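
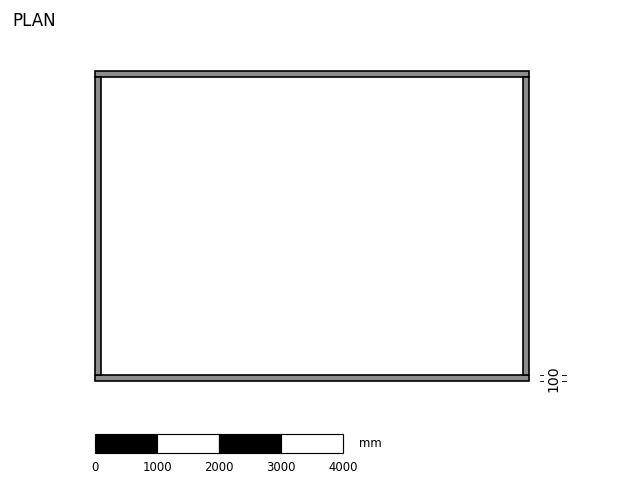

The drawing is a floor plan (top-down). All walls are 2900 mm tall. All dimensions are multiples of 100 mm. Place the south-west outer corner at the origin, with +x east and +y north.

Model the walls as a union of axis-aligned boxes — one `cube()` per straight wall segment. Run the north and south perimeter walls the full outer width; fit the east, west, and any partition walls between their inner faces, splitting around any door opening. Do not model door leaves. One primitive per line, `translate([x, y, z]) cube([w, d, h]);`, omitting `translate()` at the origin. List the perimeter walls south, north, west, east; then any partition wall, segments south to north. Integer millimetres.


cube([7000, 100, 2900]);
translate([0, 4900, 0]) cube([7000, 100, 2900]);
translate([0, 100, 0]) cube([100, 4800, 2900]);
translate([6900, 100, 0]) cube([100, 4800, 2900]);


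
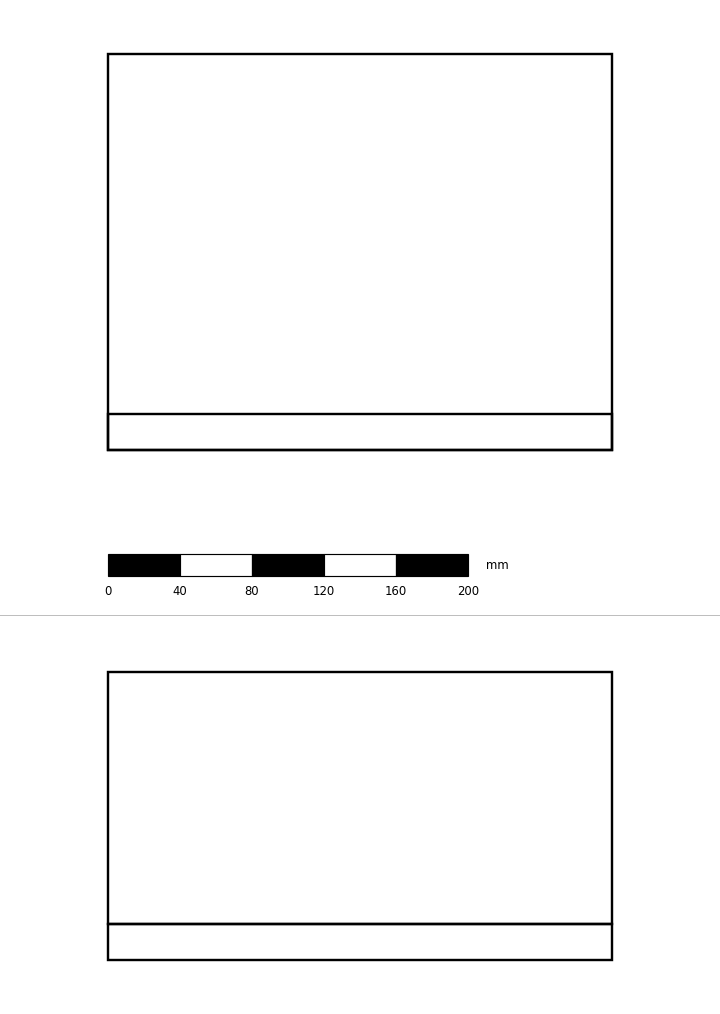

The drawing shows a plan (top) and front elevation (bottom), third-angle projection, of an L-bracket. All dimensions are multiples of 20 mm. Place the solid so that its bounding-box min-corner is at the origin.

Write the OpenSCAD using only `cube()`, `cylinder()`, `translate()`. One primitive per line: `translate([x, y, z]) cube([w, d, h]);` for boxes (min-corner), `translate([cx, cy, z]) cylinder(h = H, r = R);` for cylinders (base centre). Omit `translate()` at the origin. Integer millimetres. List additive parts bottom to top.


cube([280, 220, 20]);
translate([0, 0, 20]) cube([280, 20, 140]);


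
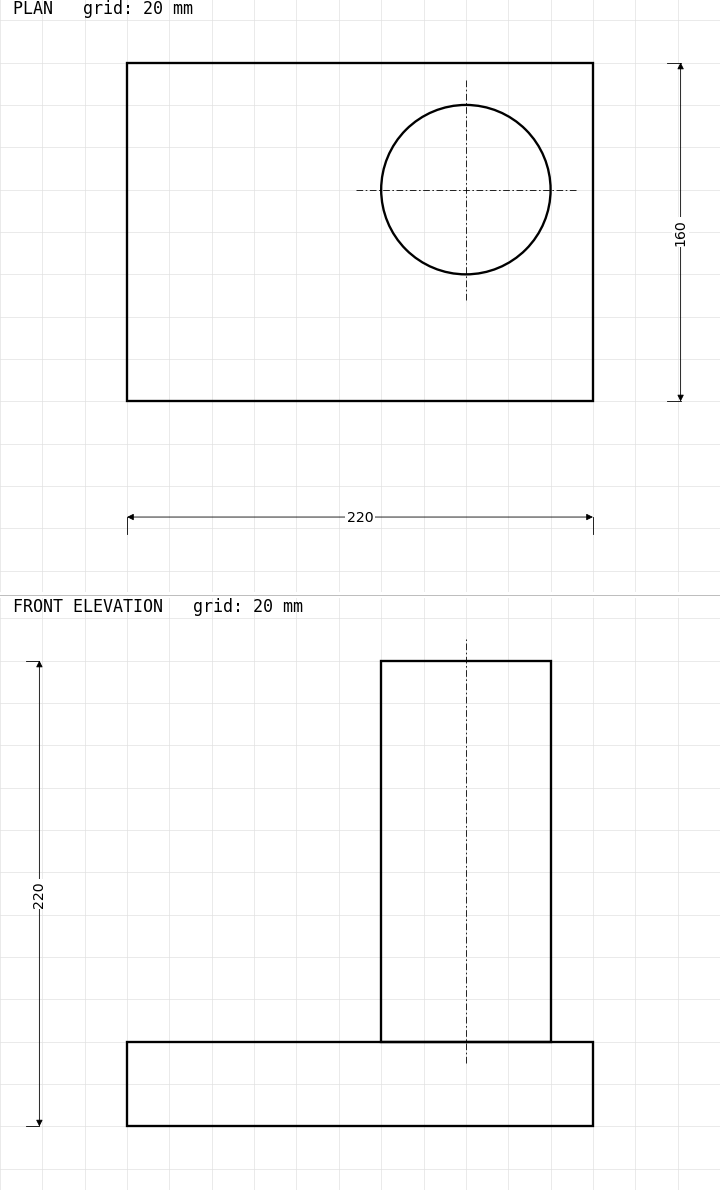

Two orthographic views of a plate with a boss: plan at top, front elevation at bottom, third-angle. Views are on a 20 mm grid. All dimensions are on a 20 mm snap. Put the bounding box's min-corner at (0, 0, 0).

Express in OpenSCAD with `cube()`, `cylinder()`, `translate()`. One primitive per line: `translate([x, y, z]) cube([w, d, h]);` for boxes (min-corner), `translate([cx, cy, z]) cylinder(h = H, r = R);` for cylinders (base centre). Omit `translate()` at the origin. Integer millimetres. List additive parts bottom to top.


cube([220, 160, 40]);
translate([160, 100, 40]) cylinder(h = 180, r = 40);


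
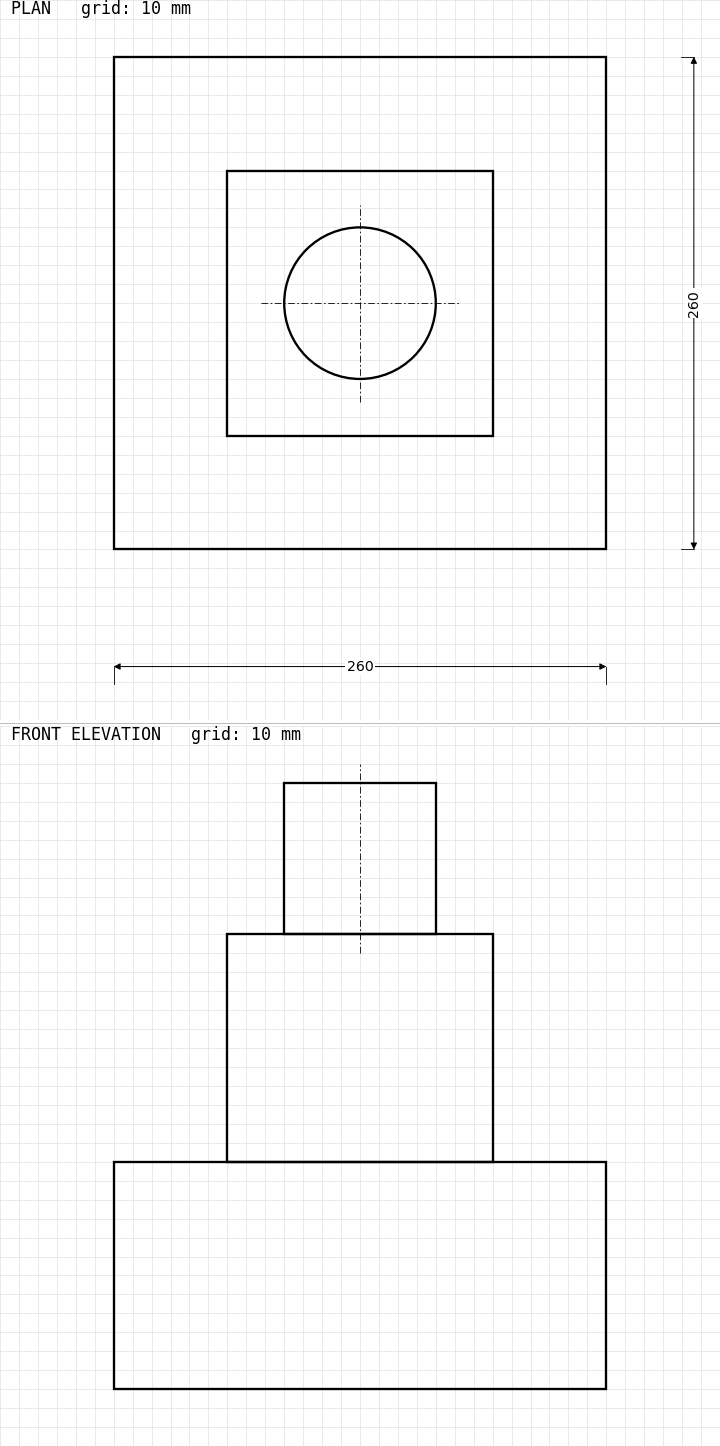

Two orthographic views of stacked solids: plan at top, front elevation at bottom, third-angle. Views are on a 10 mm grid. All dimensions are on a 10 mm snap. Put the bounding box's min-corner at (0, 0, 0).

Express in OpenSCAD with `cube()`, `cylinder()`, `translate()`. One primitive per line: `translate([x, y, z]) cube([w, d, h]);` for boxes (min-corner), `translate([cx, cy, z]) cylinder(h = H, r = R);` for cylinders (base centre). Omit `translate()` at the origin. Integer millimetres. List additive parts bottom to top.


cube([260, 260, 120]);
translate([60, 60, 120]) cube([140, 140, 120]);
translate([130, 130, 240]) cylinder(h = 80, r = 40);


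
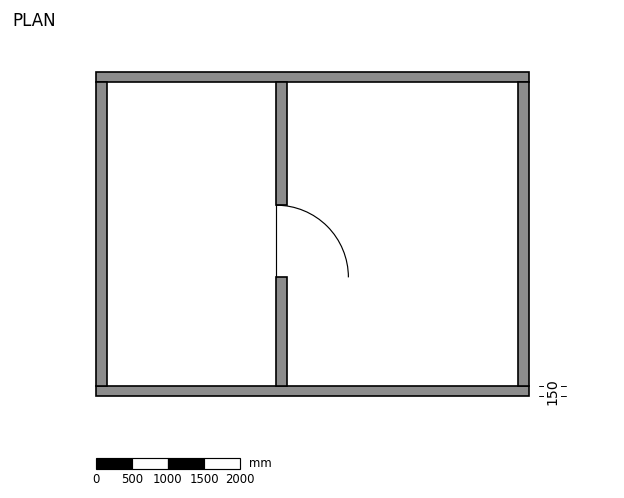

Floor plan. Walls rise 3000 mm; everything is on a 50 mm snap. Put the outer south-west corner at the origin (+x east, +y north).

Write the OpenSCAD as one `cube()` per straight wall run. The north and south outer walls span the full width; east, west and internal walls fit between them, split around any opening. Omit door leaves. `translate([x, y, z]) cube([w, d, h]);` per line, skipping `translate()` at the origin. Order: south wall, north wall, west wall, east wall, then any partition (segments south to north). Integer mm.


cube([6000, 150, 3000]);
translate([0, 4350, 0]) cube([6000, 150, 3000]);
translate([0, 150, 0]) cube([150, 4200, 3000]);
translate([5850, 150, 0]) cube([150, 4200, 3000]);
translate([2500, 150, 0]) cube([150, 1500, 3000]);
translate([2500, 2650, 0]) cube([150, 1700, 3000]);


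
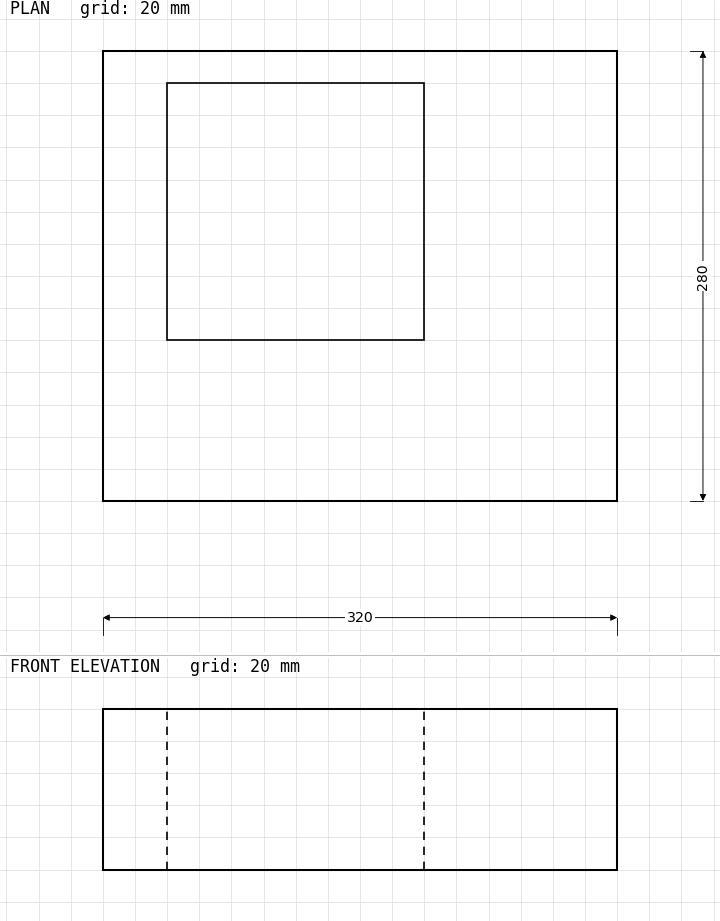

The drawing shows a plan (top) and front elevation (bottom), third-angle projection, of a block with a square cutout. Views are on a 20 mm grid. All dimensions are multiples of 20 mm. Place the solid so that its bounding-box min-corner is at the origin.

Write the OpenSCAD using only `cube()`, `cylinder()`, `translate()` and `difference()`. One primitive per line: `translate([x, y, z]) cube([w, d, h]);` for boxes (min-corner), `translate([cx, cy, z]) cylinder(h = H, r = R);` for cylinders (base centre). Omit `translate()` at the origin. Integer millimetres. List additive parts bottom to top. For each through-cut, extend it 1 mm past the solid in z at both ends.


difference() {
  cube([320, 280, 100]);
  translate([40, 100, -1]) cube([160, 160, 102]);
}


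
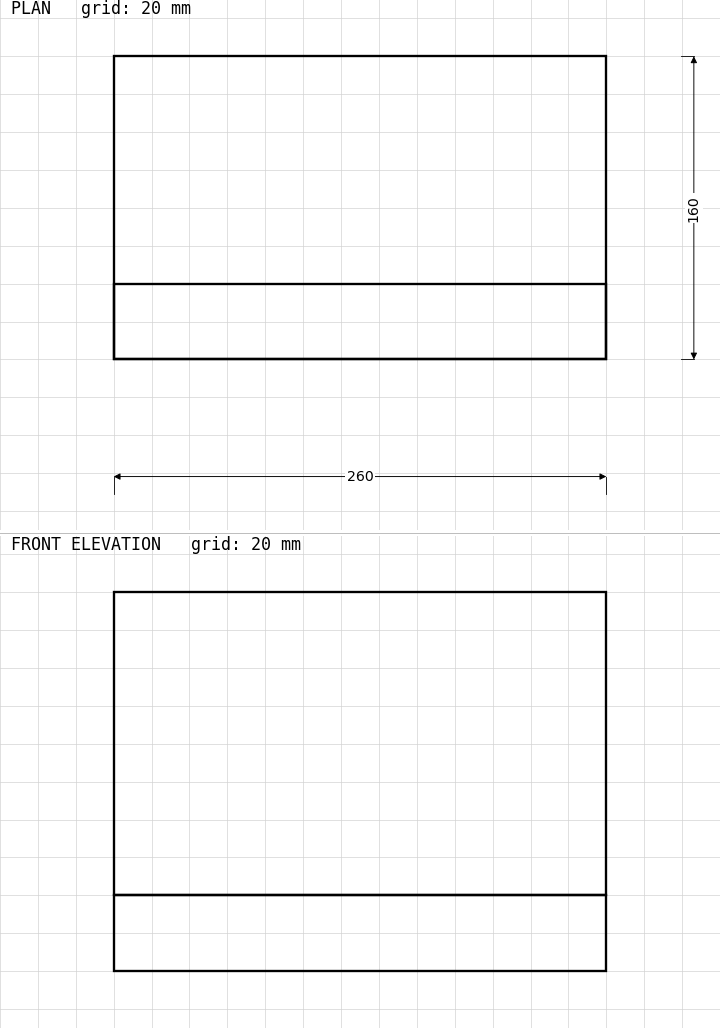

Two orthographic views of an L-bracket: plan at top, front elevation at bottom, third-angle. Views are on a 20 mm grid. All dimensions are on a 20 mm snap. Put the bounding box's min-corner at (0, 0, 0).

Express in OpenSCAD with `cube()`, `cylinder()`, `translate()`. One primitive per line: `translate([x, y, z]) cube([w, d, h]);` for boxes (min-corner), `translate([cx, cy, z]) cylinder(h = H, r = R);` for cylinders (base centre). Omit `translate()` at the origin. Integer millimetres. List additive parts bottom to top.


cube([260, 160, 40]);
translate([0, 0, 40]) cube([260, 40, 160]);


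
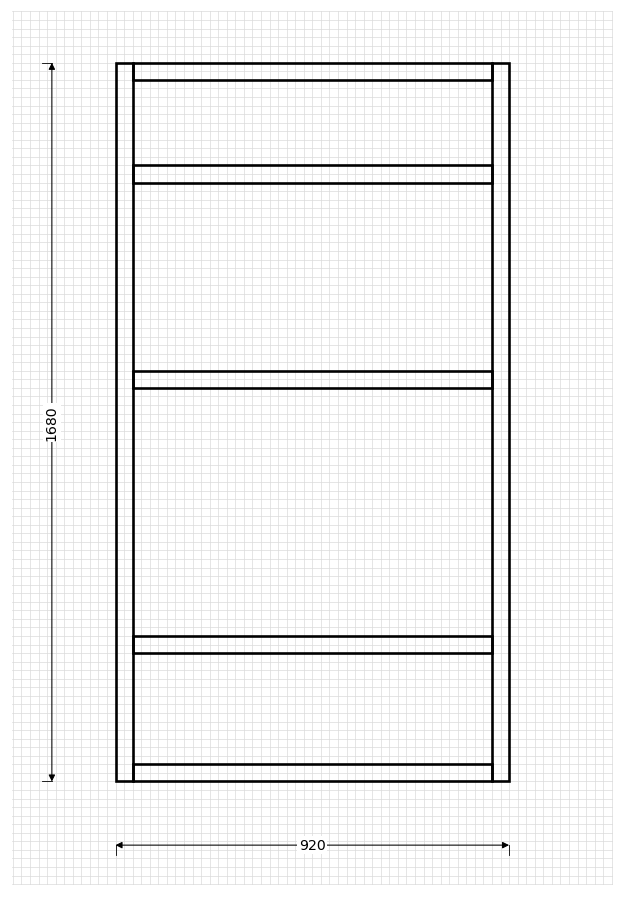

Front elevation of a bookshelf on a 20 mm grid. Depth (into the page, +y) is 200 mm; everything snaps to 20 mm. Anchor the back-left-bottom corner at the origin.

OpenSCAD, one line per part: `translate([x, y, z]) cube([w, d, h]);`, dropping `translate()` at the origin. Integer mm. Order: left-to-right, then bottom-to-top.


cube([40, 200, 1680]);
translate([40, 0, 0]) cube([840, 200, 40]);
translate([40, 0, 300]) cube([840, 200, 40]);
translate([40, 0, 920]) cube([840, 200, 40]);
translate([40, 0, 1400]) cube([840, 200, 40]);
translate([40, 0, 1640]) cube([840, 200, 40]);
translate([880, 0, 0]) cube([40, 200, 1680]);


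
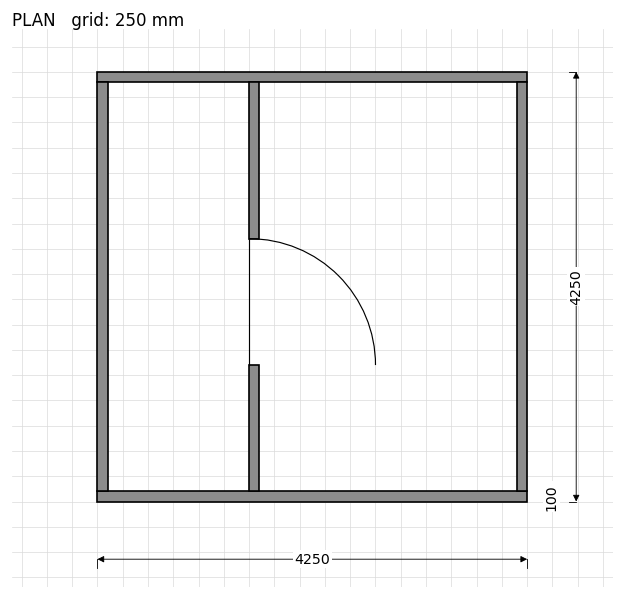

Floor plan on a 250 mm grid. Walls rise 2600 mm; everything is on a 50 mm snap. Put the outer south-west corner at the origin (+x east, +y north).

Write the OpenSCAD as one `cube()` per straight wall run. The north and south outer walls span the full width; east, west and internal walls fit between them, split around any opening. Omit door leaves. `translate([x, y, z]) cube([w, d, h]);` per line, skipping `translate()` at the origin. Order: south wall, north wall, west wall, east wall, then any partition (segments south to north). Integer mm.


cube([4250, 100, 2600]);
translate([0, 4150, 0]) cube([4250, 100, 2600]);
translate([0, 100, 0]) cube([100, 4050, 2600]);
translate([4150, 100, 0]) cube([100, 4050, 2600]);
translate([1500, 100, 0]) cube([100, 1250, 2600]);
translate([1500, 2600, 0]) cube([100, 1550, 2600]);


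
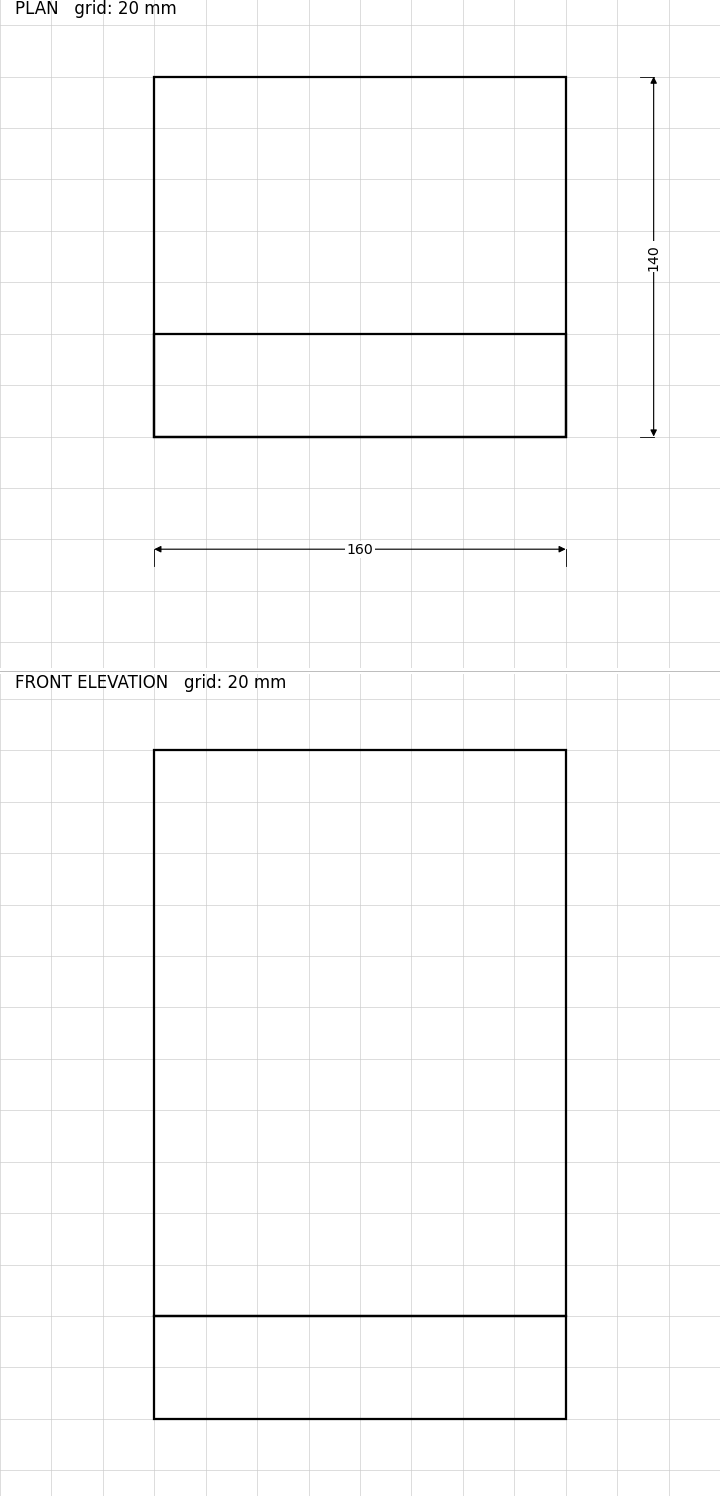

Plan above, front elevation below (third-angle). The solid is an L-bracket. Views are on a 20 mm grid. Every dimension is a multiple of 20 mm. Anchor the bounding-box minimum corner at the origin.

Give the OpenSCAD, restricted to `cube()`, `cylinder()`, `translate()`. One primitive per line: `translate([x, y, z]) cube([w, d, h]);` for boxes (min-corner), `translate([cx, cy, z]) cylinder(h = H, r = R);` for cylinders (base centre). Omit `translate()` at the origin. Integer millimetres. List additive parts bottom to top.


cube([160, 140, 40]);
translate([0, 0, 40]) cube([160, 40, 220]);


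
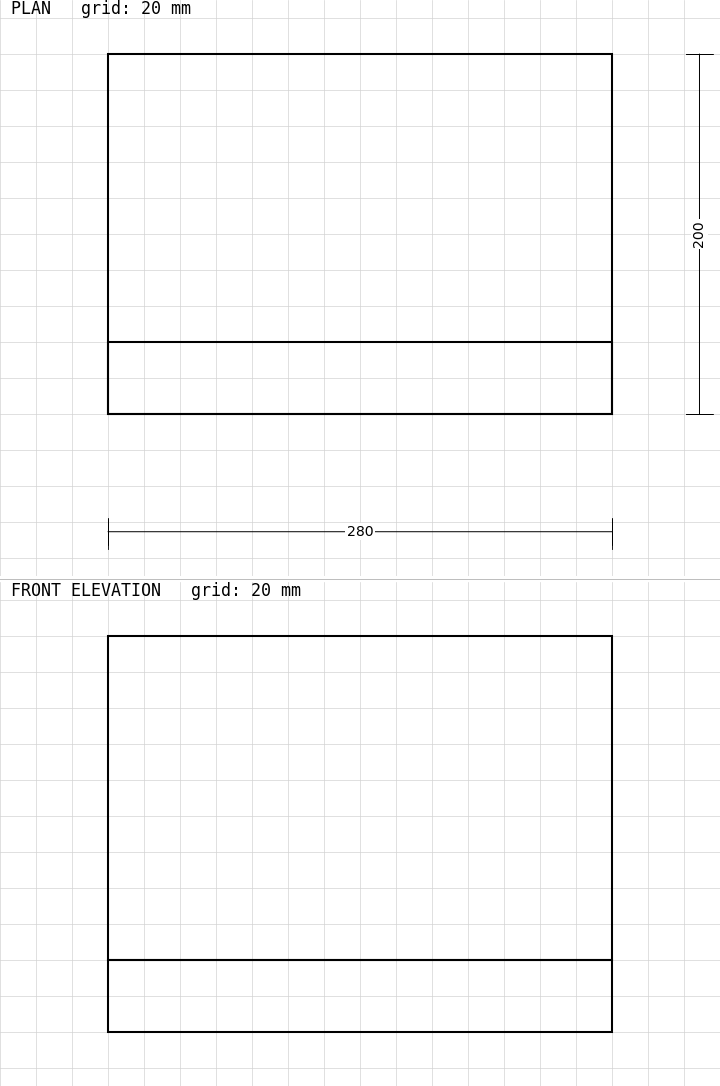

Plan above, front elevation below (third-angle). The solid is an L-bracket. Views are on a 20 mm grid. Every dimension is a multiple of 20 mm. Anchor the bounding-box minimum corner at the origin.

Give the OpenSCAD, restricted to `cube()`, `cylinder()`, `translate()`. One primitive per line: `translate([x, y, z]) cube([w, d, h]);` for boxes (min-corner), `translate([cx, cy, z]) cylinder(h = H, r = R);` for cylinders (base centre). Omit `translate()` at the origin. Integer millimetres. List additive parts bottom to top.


cube([280, 200, 40]);
translate([0, 0, 40]) cube([280, 40, 180]);


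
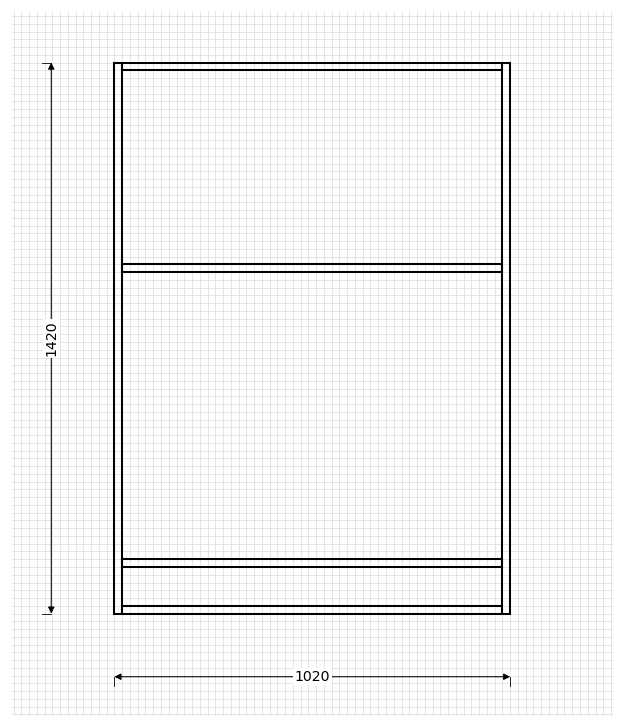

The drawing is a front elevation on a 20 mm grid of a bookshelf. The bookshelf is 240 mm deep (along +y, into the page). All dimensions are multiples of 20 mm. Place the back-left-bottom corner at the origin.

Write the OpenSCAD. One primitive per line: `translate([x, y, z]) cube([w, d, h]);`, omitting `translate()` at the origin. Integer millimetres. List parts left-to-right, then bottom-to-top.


cube([20, 240, 1420]);
translate([20, 0, 0]) cube([980, 240, 20]);
translate([20, 0, 120]) cube([980, 240, 20]);
translate([20, 0, 880]) cube([980, 240, 20]);
translate([20, 0, 1400]) cube([980, 240, 20]);
translate([1000, 0, 0]) cube([20, 240, 1420]);


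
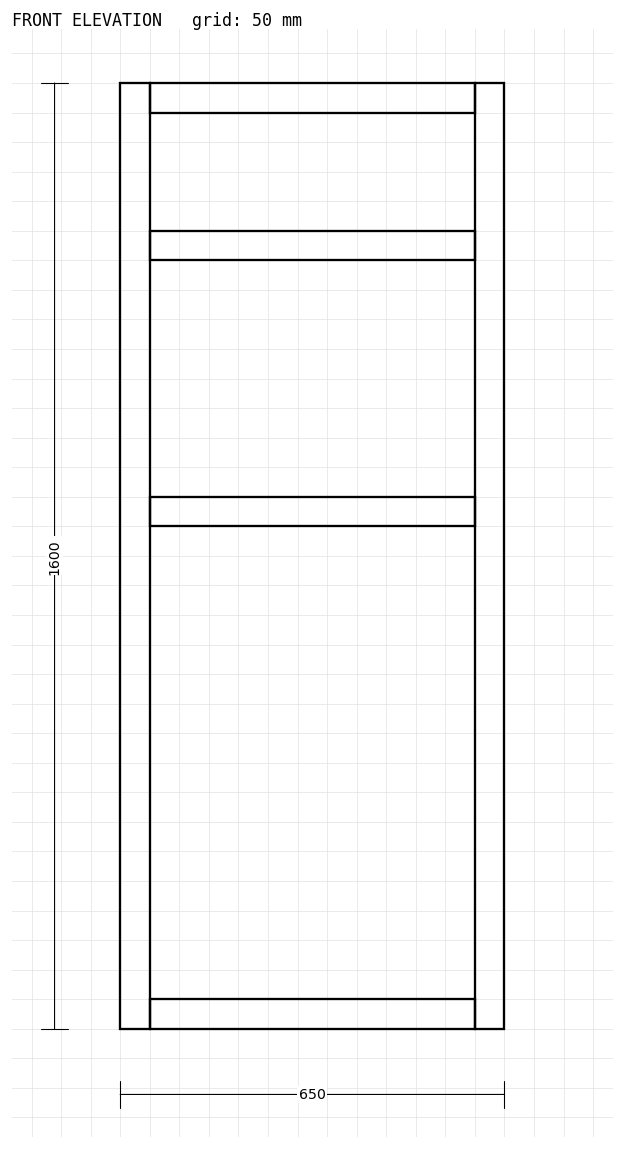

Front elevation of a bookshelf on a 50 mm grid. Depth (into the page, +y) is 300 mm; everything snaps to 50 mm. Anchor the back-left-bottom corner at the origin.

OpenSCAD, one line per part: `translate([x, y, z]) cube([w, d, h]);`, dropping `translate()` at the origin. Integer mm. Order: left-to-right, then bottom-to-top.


cube([50, 300, 1600]);
translate([50, 0, 0]) cube([550, 300, 50]);
translate([50, 0, 850]) cube([550, 300, 50]);
translate([50, 0, 1300]) cube([550, 300, 50]);
translate([50, 0, 1550]) cube([550, 300, 50]);
translate([600, 0, 0]) cube([50, 300, 1600]);


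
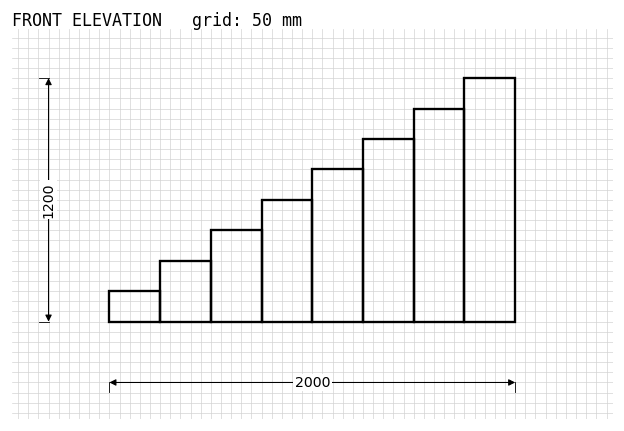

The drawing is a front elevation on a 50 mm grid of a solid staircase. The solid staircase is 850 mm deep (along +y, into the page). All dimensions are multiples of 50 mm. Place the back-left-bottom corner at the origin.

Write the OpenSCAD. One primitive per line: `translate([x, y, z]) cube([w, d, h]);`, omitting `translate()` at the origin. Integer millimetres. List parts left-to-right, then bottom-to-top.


cube([250, 850, 150]);
translate([250, 0, 0]) cube([250, 850, 300]);
translate([500, 0, 0]) cube([250, 850, 450]);
translate([750, 0, 0]) cube([250, 850, 600]);
translate([1000, 0, 0]) cube([250, 850, 750]);
translate([1250, 0, 0]) cube([250, 850, 900]);
translate([1500, 0, 0]) cube([250, 850, 1050]);
translate([1750, 0, 0]) cube([250, 850, 1200]);


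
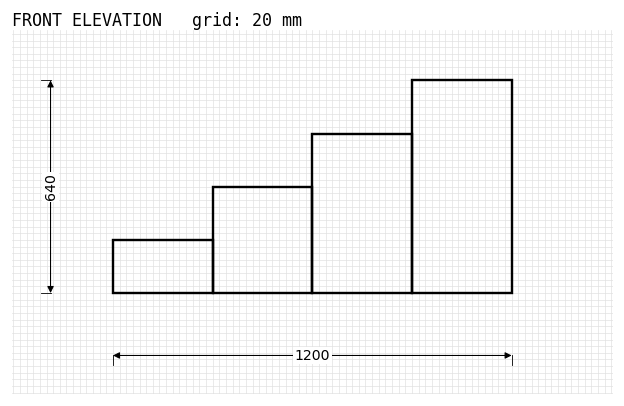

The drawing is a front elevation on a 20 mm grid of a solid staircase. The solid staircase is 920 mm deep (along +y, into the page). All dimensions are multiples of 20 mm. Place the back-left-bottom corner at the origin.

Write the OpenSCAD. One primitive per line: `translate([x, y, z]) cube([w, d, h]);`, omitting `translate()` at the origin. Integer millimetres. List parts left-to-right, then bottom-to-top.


cube([300, 920, 160]);
translate([300, 0, 0]) cube([300, 920, 320]);
translate([600, 0, 0]) cube([300, 920, 480]);
translate([900, 0, 0]) cube([300, 920, 640]);


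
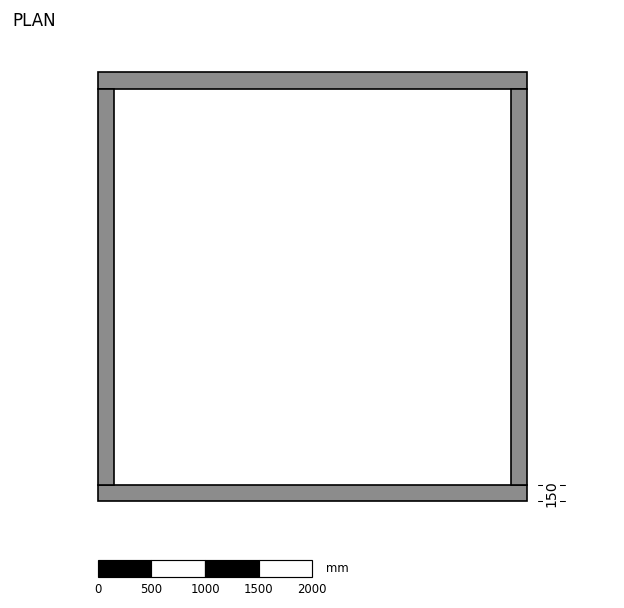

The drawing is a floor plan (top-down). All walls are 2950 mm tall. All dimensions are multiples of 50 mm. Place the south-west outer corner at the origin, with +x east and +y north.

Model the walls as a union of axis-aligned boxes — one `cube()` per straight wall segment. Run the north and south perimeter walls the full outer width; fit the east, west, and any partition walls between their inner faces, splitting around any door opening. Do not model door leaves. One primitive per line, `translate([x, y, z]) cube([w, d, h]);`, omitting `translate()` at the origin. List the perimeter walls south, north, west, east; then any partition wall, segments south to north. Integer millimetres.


cube([4000, 150, 2950]);
translate([0, 3850, 0]) cube([4000, 150, 2950]);
translate([0, 150, 0]) cube([150, 3700, 2950]);
translate([3850, 150, 0]) cube([150, 3700, 2950]);


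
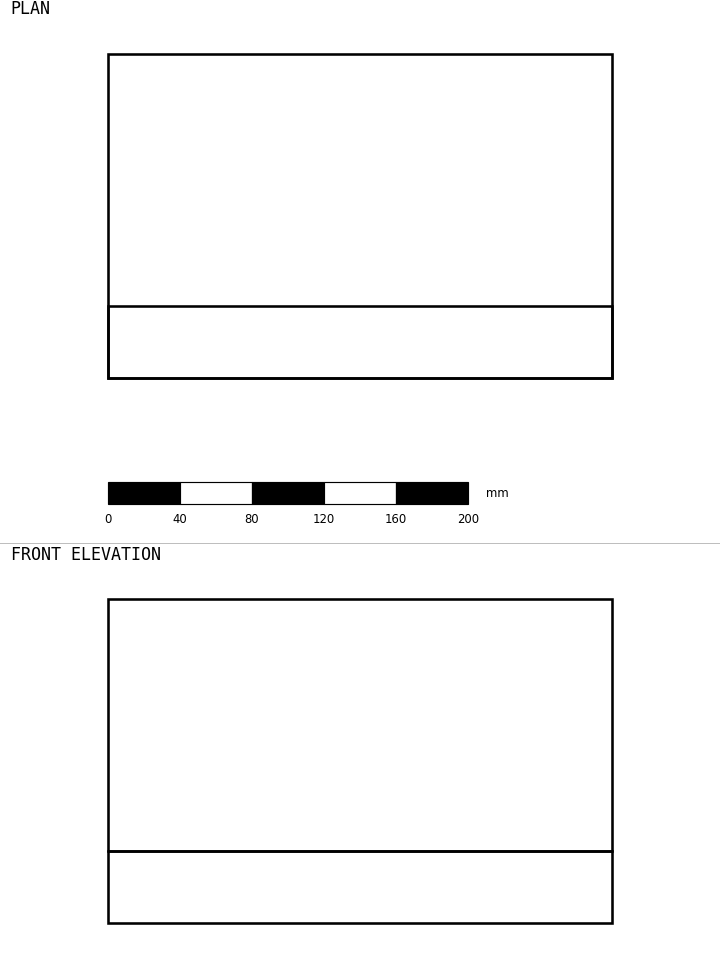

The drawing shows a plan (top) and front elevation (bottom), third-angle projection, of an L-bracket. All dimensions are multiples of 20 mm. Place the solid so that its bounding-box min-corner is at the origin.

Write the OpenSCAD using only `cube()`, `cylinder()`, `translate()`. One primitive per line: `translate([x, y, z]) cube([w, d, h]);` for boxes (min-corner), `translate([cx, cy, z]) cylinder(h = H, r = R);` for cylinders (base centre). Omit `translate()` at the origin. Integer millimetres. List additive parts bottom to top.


cube([280, 180, 40]);
translate([0, 0, 40]) cube([280, 40, 140]);


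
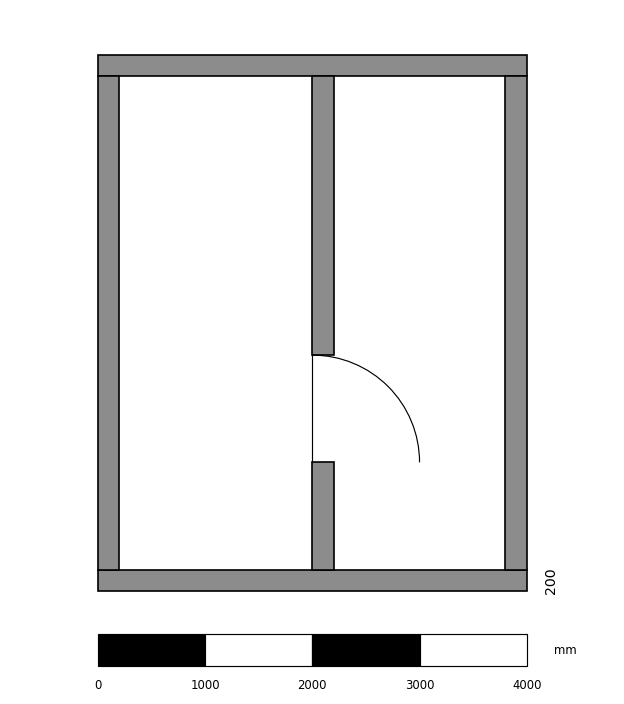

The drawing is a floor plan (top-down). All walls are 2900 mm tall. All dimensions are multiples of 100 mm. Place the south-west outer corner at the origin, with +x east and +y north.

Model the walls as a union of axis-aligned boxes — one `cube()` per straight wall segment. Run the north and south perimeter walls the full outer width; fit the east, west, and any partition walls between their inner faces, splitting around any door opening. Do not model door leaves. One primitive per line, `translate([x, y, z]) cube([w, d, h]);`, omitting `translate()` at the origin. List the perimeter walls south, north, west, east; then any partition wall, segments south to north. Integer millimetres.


cube([4000, 200, 2900]);
translate([0, 4800, 0]) cube([4000, 200, 2900]);
translate([0, 200, 0]) cube([200, 4600, 2900]);
translate([3800, 200, 0]) cube([200, 4600, 2900]);
translate([2000, 200, 0]) cube([200, 1000, 2900]);
translate([2000, 2200, 0]) cube([200, 2600, 2900]);


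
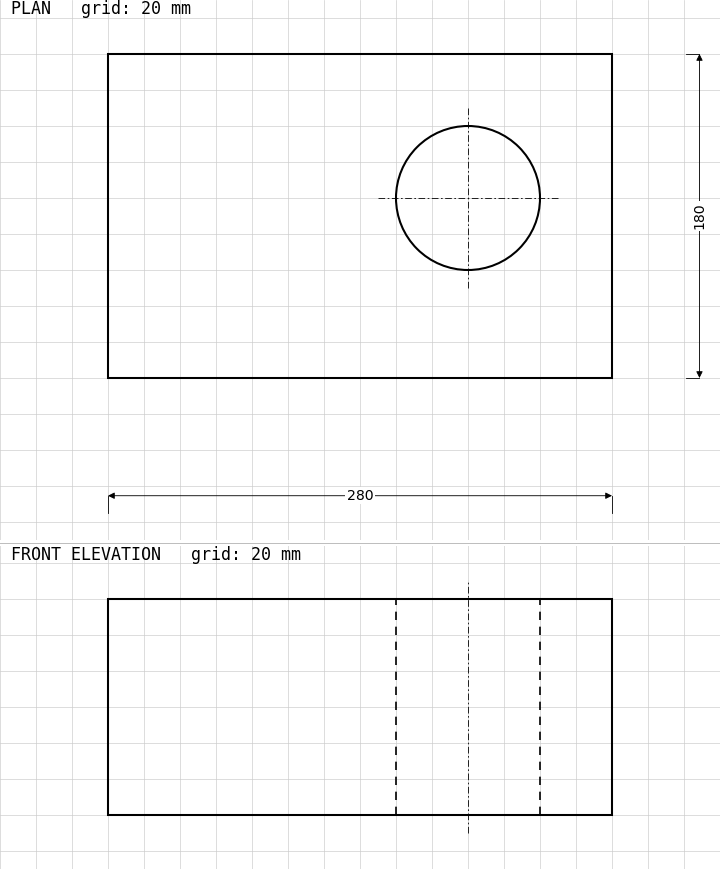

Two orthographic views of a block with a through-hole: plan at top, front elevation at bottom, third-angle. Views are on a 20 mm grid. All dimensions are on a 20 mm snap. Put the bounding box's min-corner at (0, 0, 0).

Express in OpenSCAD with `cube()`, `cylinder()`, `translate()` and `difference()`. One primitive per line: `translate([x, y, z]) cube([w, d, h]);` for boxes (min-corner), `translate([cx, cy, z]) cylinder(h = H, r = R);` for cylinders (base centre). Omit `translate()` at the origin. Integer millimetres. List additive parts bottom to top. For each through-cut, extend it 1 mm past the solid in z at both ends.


difference() {
  cube([280, 180, 120]);
  translate([200, 100, -1]) cylinder(h = 122, r = 40);
}


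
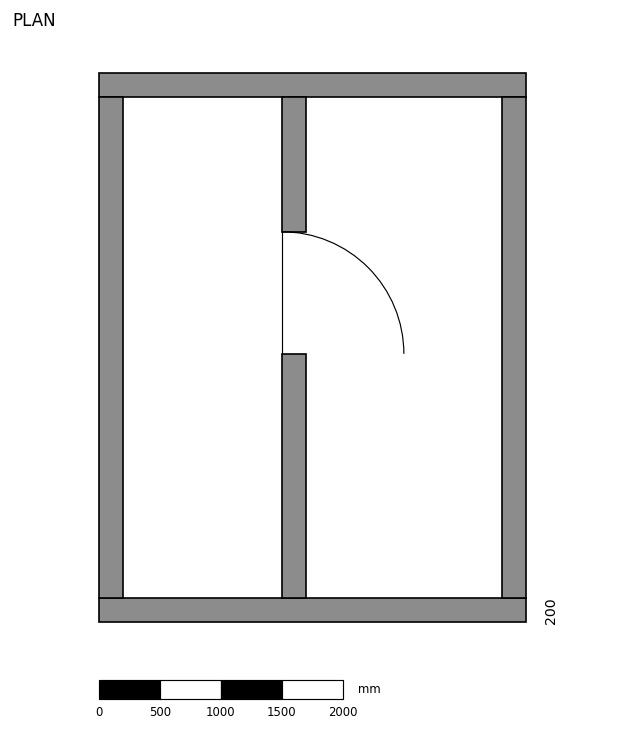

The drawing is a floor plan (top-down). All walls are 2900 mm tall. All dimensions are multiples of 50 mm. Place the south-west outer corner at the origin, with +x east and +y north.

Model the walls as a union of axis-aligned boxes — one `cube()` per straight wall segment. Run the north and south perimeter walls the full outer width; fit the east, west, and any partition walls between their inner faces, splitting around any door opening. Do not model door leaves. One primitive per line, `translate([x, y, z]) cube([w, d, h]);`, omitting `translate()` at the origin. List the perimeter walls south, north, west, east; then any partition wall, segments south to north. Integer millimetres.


cube([3500, 200, 2900]);
translate([0, 4300, 0]) cube([3500, 200, 2900]);
translate([0, 200, 0]) cube([200, 4100, 2900]);
translate([3300, 200, 0]) cube([200, 4100, 2900]);
translate([1500, 200, 0]) cube([200, 2000, 2900]);
translate([1500, 3200, 0]) cube([200, 1100, 2900]);


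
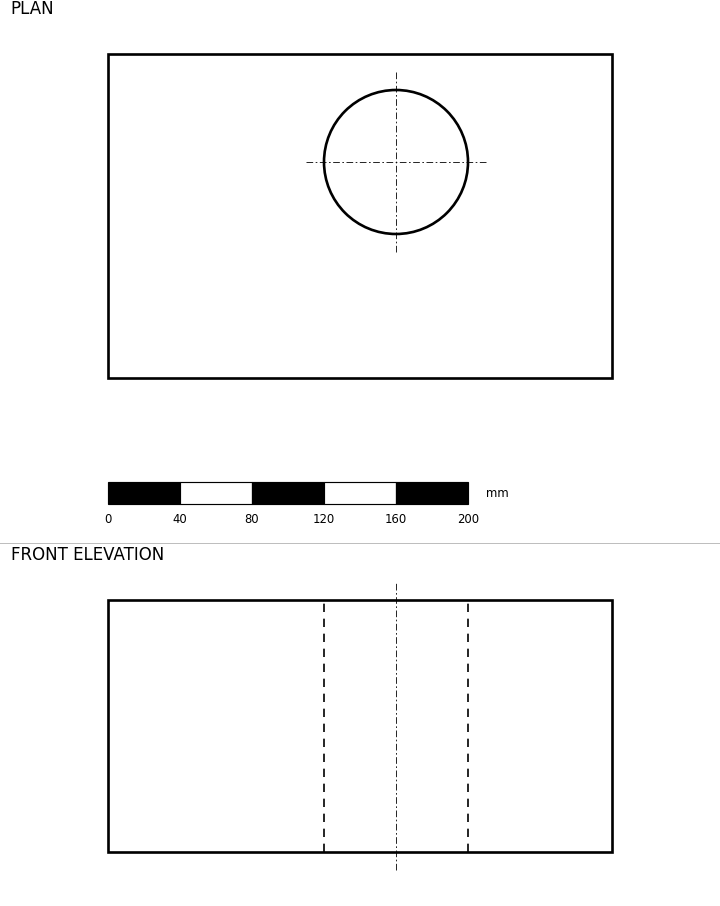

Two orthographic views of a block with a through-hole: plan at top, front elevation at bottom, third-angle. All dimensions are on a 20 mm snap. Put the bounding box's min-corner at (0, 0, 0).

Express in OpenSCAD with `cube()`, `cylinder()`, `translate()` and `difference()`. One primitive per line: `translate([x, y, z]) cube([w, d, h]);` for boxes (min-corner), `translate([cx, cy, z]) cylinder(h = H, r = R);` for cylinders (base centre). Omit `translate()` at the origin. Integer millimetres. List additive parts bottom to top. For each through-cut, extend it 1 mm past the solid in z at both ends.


difference() {
  cube([280, 180, 140]);
  translate([160, 120, -1]) cylinder(h = 142, r = 40);
}


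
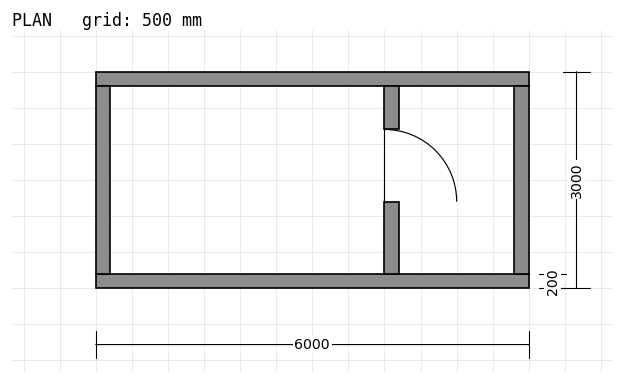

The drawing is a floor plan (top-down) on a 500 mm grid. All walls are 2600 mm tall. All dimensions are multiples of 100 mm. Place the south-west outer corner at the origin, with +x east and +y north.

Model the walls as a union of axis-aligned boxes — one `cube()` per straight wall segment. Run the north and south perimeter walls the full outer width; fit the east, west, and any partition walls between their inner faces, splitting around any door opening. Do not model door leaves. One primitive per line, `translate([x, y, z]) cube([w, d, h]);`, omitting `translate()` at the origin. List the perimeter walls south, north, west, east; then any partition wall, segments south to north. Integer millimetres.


cube([6000, 200, 2600]);
translate([0, 2800, 0]) cube([6000, 200, 2600]);
translate([0, 200, 0]) cube([200, 2600, 2600]);
translate([5800, 200, 0]) cube([200, 2600, 2600]);
translate([4000, 200, 0]) cube([200, 1000, 2600]);
translate([4000, 2200, 0]) cube([200, 600, 2600]);


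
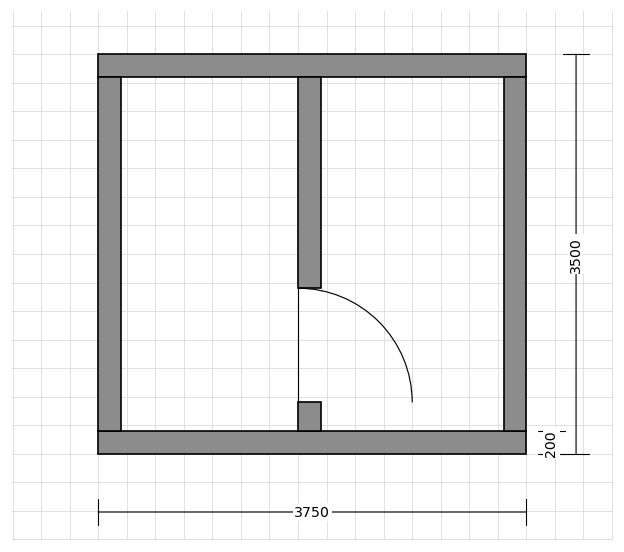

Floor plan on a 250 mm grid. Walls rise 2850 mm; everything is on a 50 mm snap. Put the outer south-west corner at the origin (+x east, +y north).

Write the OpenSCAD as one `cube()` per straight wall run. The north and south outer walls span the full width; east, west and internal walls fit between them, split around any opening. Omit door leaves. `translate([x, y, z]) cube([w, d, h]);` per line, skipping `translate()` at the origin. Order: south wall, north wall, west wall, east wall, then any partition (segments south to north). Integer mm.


cube([3750, 200, 2850]);
translate([0, 3300, 0]) cube([3750, 200, 2850]);
translate([0, 200, 0]) cube([200, 3100, 2850]);
translate([3550, 200, 0]) cube([200, 3100, 2850]);
translate([1750, 200, 0]) cube([200, 250, 2850]);
translate([1750, 1450, 0]) cube([200, 1850, 2850]);


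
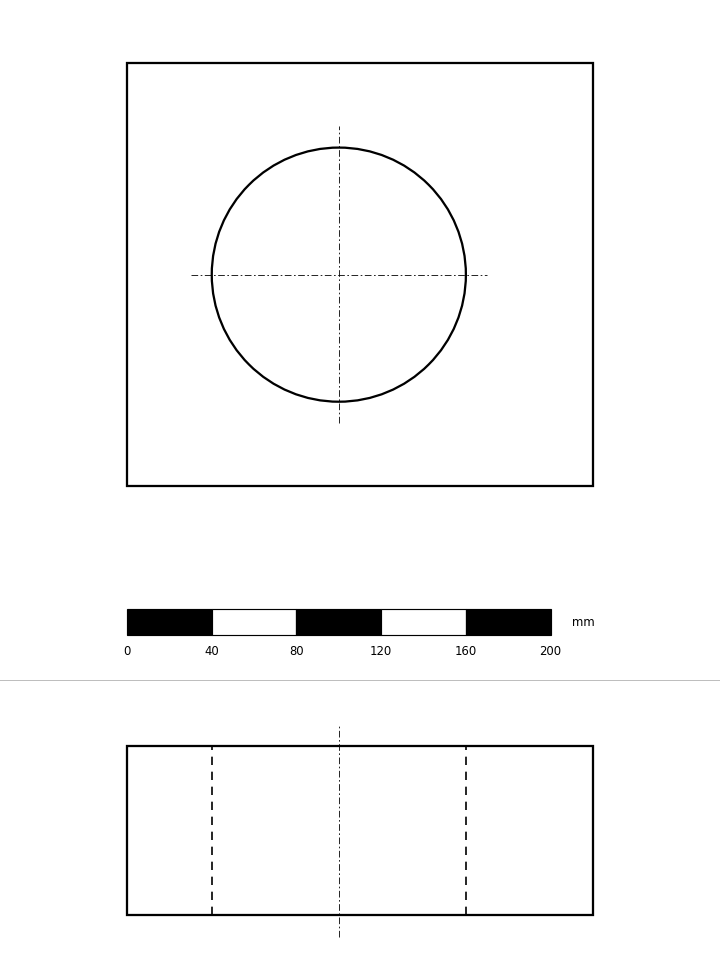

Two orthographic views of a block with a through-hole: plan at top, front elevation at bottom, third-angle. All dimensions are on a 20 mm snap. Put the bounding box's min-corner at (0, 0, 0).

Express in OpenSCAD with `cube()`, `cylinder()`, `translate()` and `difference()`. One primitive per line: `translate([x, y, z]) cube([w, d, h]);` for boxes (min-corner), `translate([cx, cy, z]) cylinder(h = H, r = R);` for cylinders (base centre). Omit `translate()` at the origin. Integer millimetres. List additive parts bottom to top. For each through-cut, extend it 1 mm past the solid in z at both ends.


difference() {
  cube([220, 200, 80]);
  translate([100, 100, -1]) cylinder(h = 82, r = 60);
}


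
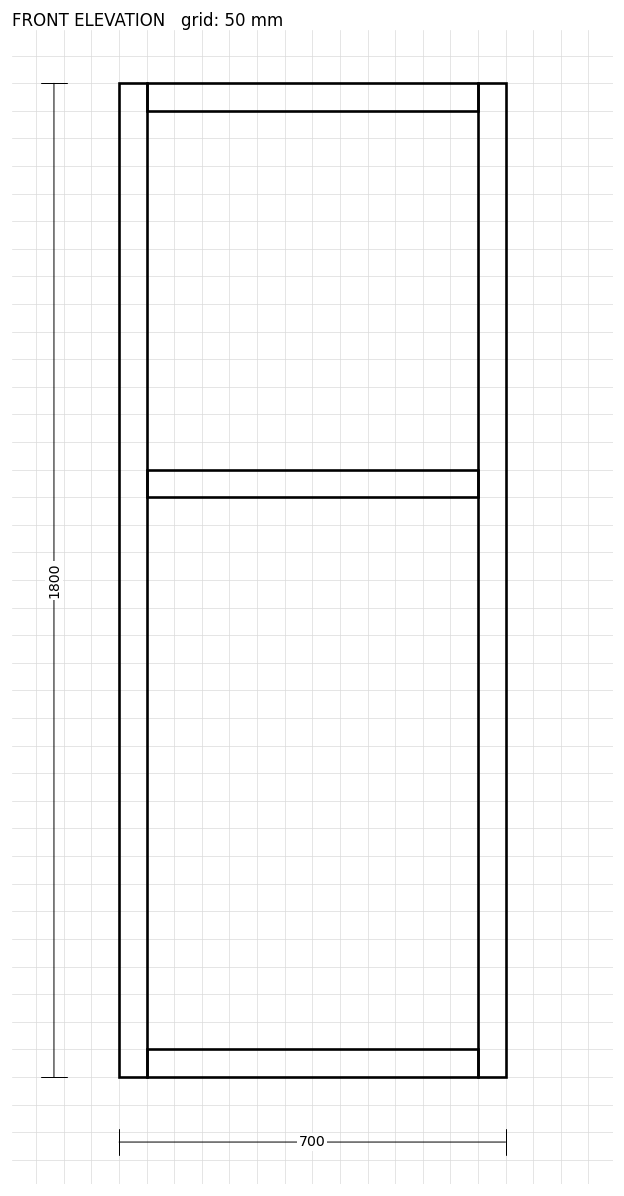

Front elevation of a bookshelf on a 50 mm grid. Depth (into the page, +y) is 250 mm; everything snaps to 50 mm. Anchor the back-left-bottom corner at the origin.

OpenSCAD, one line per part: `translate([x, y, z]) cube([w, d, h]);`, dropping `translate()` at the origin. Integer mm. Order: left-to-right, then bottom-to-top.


cube([50, 250, 1800]);
translate([50, 0, 0]) cube([600, 250, 50]);
translate([50, 0, 1050]) cube([600, 250, 50]);
translate([50, 0, 1750]) cube([600, 250, 50]);
translate([650, 0, 0]) cube([50, 250, 1800]);


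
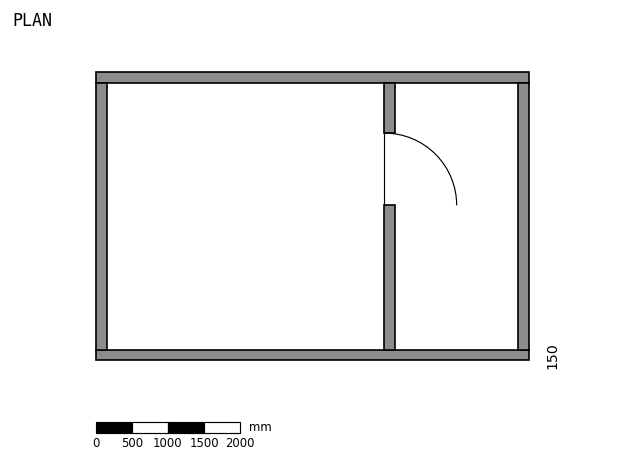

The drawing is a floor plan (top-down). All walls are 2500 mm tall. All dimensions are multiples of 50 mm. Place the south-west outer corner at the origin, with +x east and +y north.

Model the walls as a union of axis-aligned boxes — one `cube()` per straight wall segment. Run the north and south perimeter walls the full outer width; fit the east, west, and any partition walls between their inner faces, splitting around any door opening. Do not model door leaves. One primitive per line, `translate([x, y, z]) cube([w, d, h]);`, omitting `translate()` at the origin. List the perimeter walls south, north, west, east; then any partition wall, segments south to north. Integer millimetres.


cube([6000, 150, 2500]);
translate([0, 3850, 0]) cube([6000, 150, 2500]);
translate([0, 150, 0]) cube([150, 3700, 2500]);
translate([5850, 150, 0]) cube([150, 3700, 2500]);
translate([4000, 150, 0]) cube([150, 2000, 2500]);
translate([4000, 3150, 0]) cube([150, 700, 2500]);


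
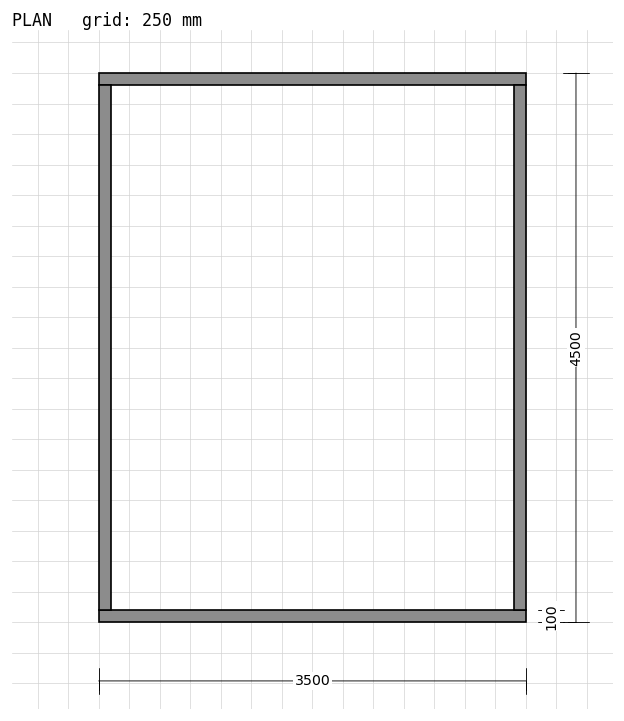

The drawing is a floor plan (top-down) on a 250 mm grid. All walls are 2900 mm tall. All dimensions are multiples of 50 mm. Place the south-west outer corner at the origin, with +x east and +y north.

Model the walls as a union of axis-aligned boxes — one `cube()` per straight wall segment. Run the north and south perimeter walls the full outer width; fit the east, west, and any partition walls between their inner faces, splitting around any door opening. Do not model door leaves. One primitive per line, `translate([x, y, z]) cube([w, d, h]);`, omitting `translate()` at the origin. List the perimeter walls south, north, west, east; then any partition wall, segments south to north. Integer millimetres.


cube([3500, 100, 2900]);
translate([0, 4400, 0]) cube([3500, 100, 2900]);
translate([0, 100, 0]) cube([100, 4300, 2900]);
translate([3400, 100, 0]) cube([100, 4300, 2900]);


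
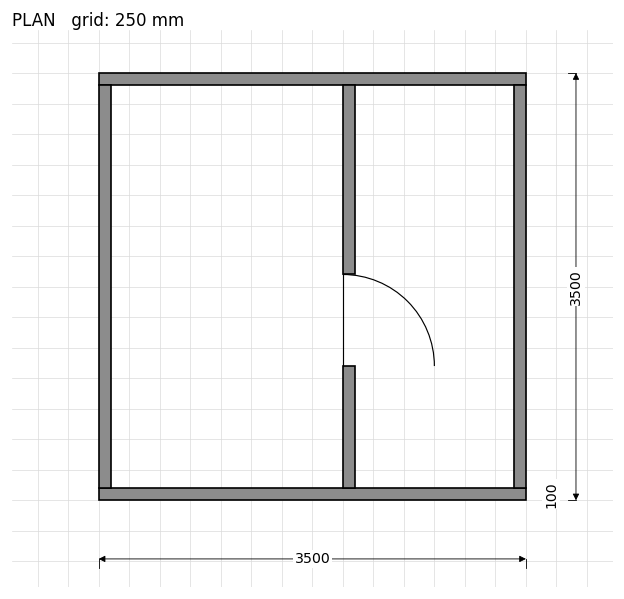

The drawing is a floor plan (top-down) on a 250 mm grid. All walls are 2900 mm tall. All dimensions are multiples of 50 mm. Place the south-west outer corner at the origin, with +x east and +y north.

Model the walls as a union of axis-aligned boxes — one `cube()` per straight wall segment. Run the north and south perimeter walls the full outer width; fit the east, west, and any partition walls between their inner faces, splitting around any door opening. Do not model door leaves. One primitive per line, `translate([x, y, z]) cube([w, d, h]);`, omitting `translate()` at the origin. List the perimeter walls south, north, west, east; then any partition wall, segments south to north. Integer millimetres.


cube([3500, 100, 2900]);
translate([0, 3400, 0]) cube([3500, 100, 2900]);
translate([0, 100, 0]) cube([100, 3300, 2900]);
translate([3400, 100, 0]) cube([100, 3300, 2900]);
translate([2000, 100, 0]) cube([100, 1000, 2900]);
translate([2000, 1850, 0]) cube([100, 1550, 2900]);


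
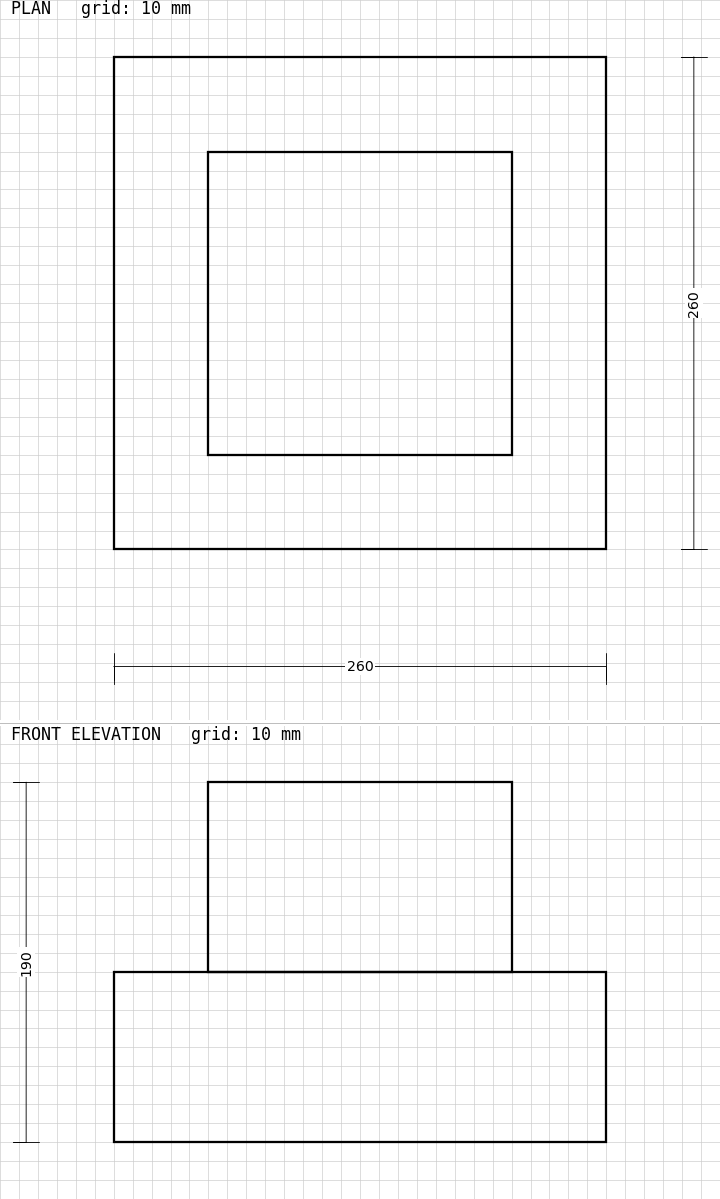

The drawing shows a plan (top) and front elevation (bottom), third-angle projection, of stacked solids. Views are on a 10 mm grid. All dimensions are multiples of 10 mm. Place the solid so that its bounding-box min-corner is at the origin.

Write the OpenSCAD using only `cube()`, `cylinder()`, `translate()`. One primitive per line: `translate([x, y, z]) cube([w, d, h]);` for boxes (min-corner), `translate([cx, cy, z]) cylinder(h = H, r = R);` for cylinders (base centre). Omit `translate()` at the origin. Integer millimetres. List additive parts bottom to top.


cube([260, 260, 90]);
translate([50, 50, 90]) cube([160, 160, 100]);


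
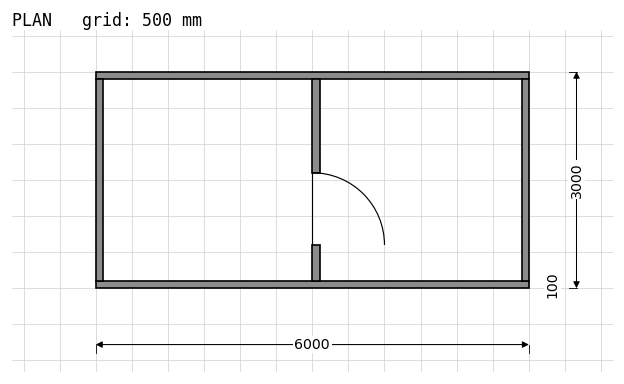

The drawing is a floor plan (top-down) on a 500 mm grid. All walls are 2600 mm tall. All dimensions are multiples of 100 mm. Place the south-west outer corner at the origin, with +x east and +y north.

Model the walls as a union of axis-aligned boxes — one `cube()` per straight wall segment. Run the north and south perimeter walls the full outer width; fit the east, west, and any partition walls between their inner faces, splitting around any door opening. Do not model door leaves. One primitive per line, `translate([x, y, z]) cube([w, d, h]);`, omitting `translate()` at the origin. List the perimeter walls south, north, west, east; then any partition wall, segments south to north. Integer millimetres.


cube([6000, 100, 2600]);
translate([0, 2900, 0]) cube([6000, 100, 2600]);
translate([0, 100, 0]) cube([100, 2800, 2600]);
translate([5900, 100, 0]) cube([100, 2800, 2600]);
translate([3000, 100, 0]) cube([100, 500, 2600]);
translate([3000, 1600, 0]) cube([100, 1300, 2600]);


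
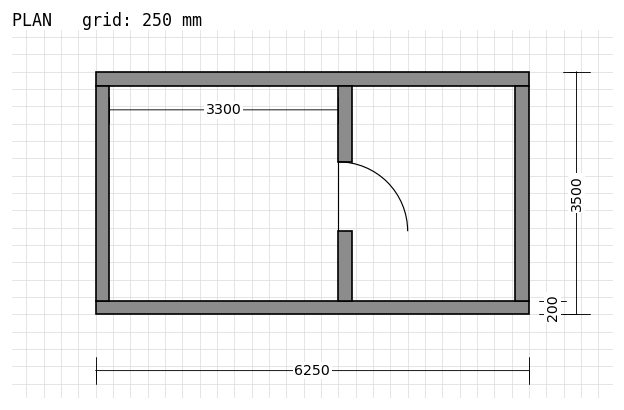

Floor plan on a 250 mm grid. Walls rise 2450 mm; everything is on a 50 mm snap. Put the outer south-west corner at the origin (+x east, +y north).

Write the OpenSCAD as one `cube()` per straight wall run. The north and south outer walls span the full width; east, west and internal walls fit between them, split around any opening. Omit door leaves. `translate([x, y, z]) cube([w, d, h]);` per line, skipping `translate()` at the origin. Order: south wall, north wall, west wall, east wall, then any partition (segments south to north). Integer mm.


cube([6250, 200, 2450]);
translate([0, 3300, 0]) cube([6250, 200, 2450]);
translate([0, 200, 0]) cube([200, 3100, 2450]);
translate([6050, 200, 0]) cube([200, 3100, 2450]);
translate([3500, 200, 0]) cube([200, 1000, 2450]);
translate([3500, 2200, 0]) cube([200, 1100, 2450]);


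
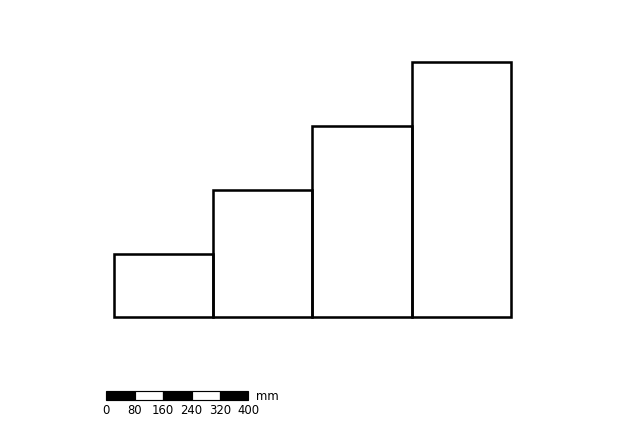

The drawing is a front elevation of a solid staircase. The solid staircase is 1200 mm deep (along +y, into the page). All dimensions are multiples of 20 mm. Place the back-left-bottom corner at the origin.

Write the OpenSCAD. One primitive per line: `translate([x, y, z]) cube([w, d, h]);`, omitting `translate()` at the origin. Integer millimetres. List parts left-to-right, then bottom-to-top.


cube([280, 1200, 180]);
translate([280, 0, 0]) cube([280, 1200, 360]);
translate([560, 0, 0]) cube([280, 1200, 540]);
translate([840, 0, 0]) cube([280, 1200, 720]);


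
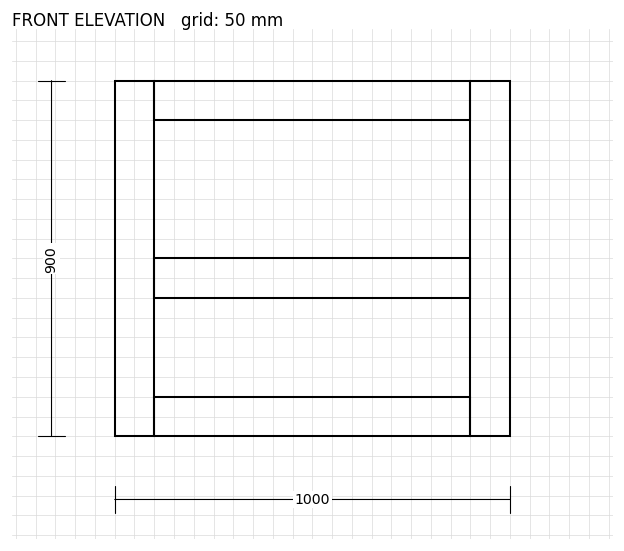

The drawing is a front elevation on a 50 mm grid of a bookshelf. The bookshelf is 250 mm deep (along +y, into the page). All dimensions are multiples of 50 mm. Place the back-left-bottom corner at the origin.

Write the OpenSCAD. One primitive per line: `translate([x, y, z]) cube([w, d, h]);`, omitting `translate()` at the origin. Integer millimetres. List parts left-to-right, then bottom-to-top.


cube([100, 250, 900]);
translate([100, 0, 0]) cube([800, 250, 100]);
translate([100, 0, 350]) cube([800, 250, 100]);
translate([100, 0, 800]) cube([800, 250, 100]);
translate([900, 0, 0]) cube([100, 250, 900]);


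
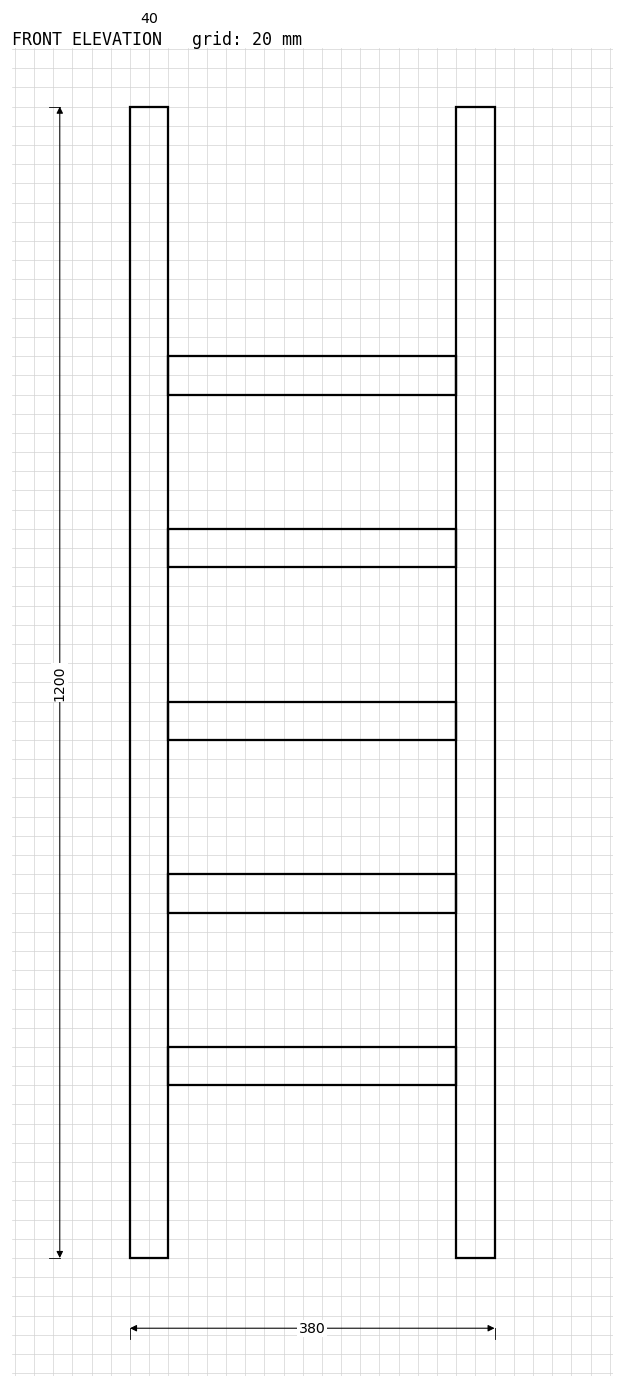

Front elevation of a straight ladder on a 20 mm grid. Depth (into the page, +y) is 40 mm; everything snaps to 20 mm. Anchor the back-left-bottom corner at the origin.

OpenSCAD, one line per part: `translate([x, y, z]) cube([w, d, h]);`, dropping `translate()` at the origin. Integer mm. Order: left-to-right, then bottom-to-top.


cube([40, 40, 1200]);
translate([40, 0, 180]) cube([300, 40, 40]);
translate([40, 0, 360]) cube([300, 40, 40]);
translate([40, 0, 540]) cube([300, 40, 40]);
translate([40, 0, 720]) cube([300, 40, 40]);
translate([40, 0, 900]) cube([300, 40, 40]);
translate([340, 0, 0]) cube([40, 40, 1200]);


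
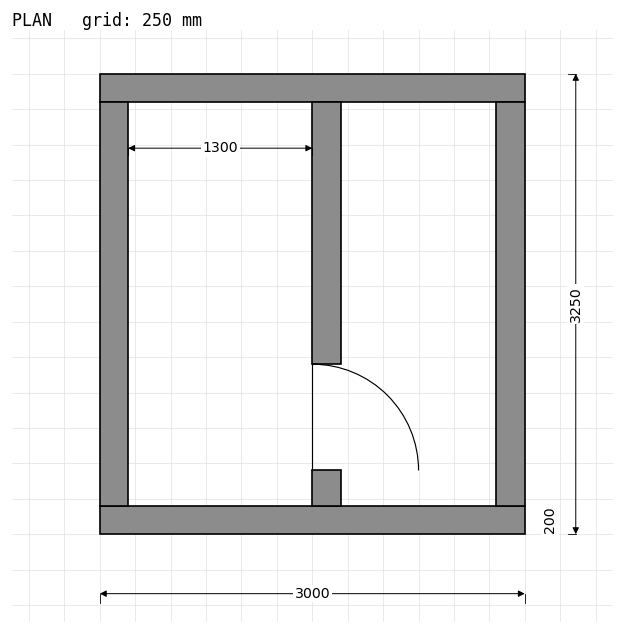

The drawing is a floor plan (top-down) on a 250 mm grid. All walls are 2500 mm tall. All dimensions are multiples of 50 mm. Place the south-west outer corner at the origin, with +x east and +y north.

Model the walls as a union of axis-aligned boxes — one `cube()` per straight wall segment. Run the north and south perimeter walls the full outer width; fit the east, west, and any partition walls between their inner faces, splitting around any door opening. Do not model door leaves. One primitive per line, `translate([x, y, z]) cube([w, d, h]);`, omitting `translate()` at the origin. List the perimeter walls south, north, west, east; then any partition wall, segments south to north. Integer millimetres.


cube([3000, 200, 2500]);
translate([0, 3050, 0]) cube([3000, 200, 2500]);
translate([0, 200, 0]) cube([200, 2850, 2500]);
translate([2800, 200, 0]) cube([200, 2850, 2500]);
translate([1500, 200, 0]) cube([200, 250, 2500]);
translate([1500, 1200, 0]) cube([200, 1850, 2500]);


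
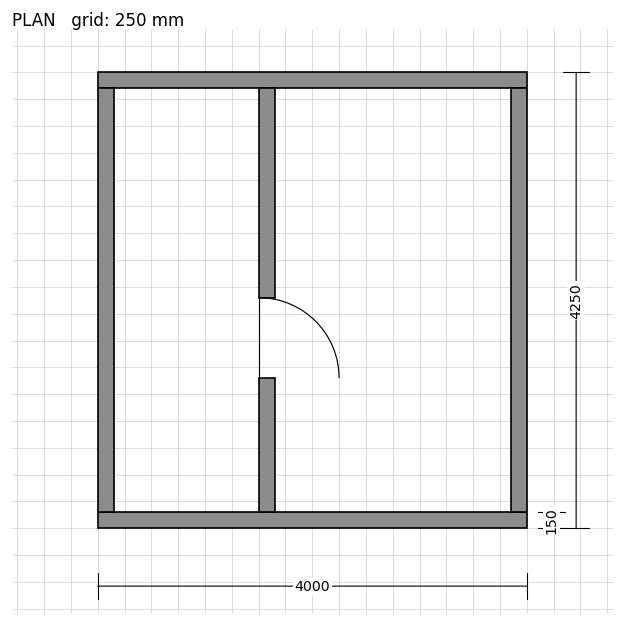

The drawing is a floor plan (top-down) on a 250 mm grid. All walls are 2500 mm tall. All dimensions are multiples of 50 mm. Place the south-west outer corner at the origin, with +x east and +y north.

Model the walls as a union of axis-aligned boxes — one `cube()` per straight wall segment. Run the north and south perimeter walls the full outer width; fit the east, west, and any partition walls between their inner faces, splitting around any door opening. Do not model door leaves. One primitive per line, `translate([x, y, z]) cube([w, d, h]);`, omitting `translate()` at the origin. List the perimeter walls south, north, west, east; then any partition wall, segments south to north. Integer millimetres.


cube([4000, 150, 2500]);
translate([0, 4100, 0]) cube([4000, 150, 2500]);
translate([0, 150, 0]) cube([150, 3950, 2500]);
translate([3850, 150, 0]) cube([150, 3950, 2500]);
translate([1500, 150, 0]) cube([150, 1250, 2500]);
translate([1500, 2150, 0]) cube([150, 1950, 2500]);


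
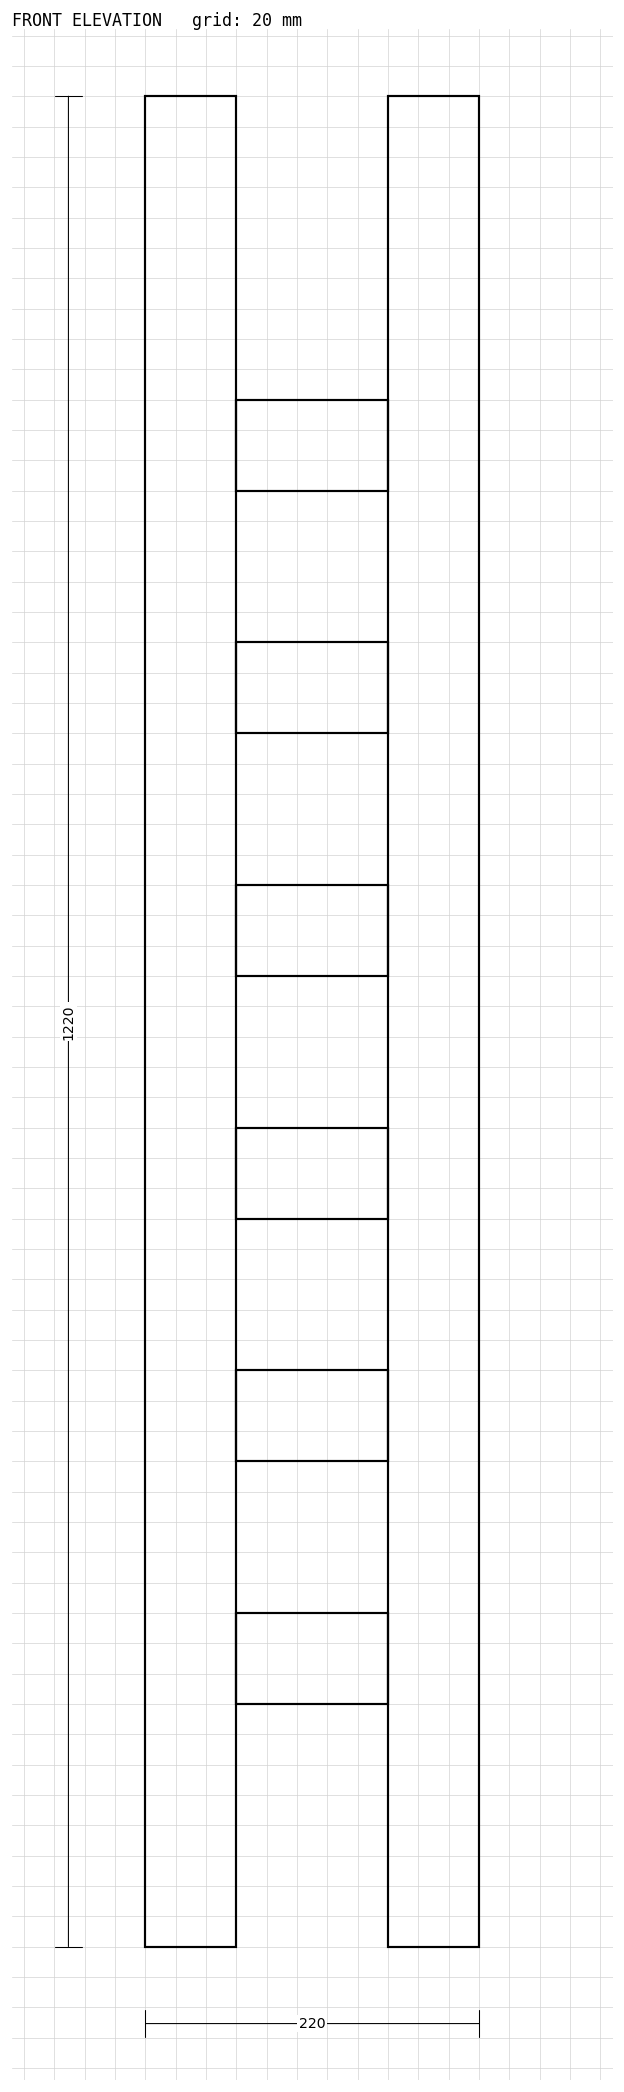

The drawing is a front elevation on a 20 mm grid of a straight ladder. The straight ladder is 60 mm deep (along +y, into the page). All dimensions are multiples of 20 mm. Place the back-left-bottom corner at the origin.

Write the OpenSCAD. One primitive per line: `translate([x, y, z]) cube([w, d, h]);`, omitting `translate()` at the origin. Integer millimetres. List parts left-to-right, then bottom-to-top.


cube([60, 60, 1220]);
translate([60, 0, 160]) cube([100, 60, 60]);
translate([60, 0, 320]) cube([100, 60, 60]);
translate([60, 0, 480]) cube([100, 60, 60]);
translate([60, 0, 640]) cube([100, 60, 60]);
translate([60, 0, 800]) cube([100, 60, 60]);
translate([60, 0, 960]) cube([100, 60, 60]);
translate([160, 0, 0]) cube([60, 60, 1220]);


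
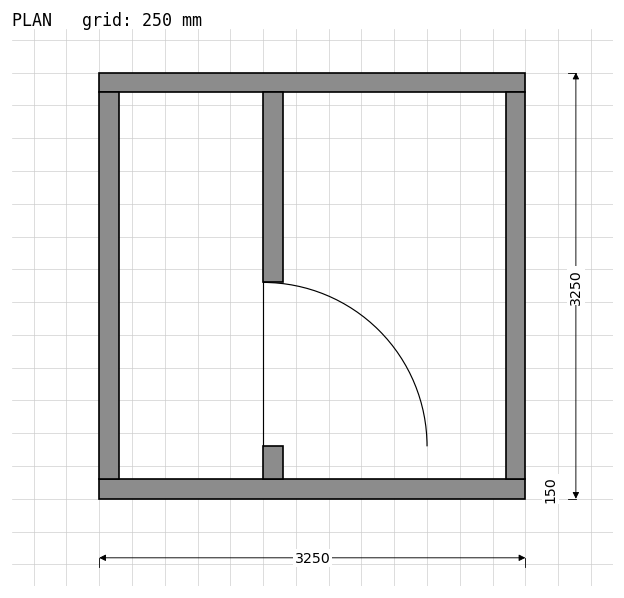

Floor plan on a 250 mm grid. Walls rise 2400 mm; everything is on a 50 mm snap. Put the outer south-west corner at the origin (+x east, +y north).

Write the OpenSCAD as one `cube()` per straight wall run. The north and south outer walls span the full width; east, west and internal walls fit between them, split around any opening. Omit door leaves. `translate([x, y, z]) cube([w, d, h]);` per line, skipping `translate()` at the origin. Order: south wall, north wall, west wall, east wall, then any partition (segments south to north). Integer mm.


cube([3250, 150, 2400]);
translate([0, 3100, 0]) cube([3250, 150, 2400]);
translate([0, 150, 0]) cube([150, 2950, 2400]);
translate([3100, 150, 0]) cube([150, 2950, 2400]);
translate([1250, 150, 0]) cube([150, 250, 2400]);
translate([1250, 1650, 0]) cube([150, 1450, 2400]);
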